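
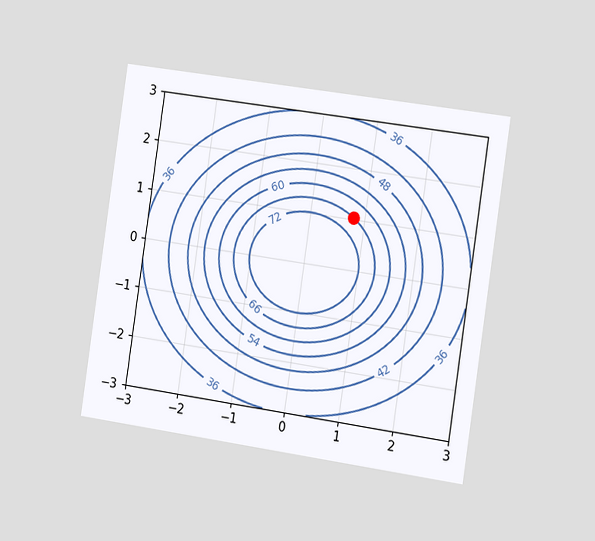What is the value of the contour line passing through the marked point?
The chart is tilted about 8° clockwise and viewed slightly from the right. The marked point sits on the contour labelled 66.

66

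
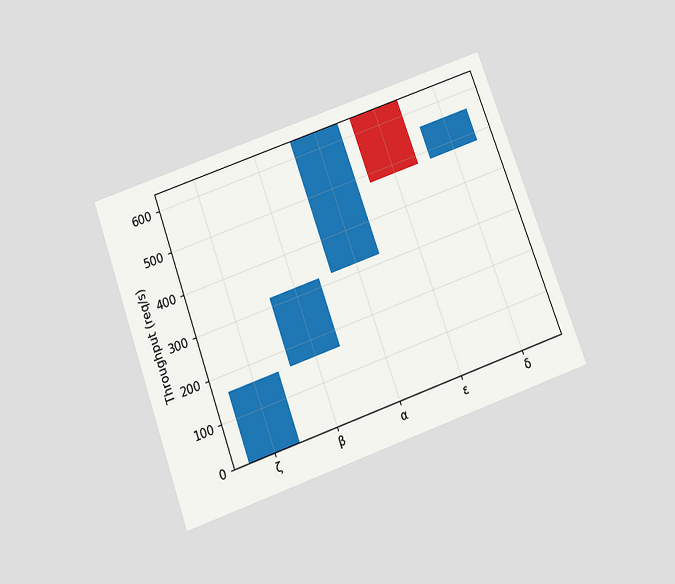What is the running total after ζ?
160req/s

The chart is tilted about 20° counter-clockwise and viewed slightly from below. After ζ the running total reaches 160req/s.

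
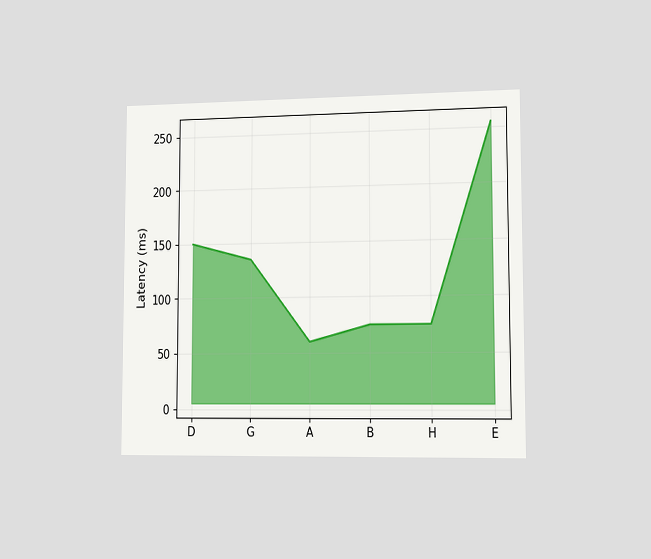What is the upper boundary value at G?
The chart is viewed slightly from the right. At G the upper boundary is at 135ms.

135ms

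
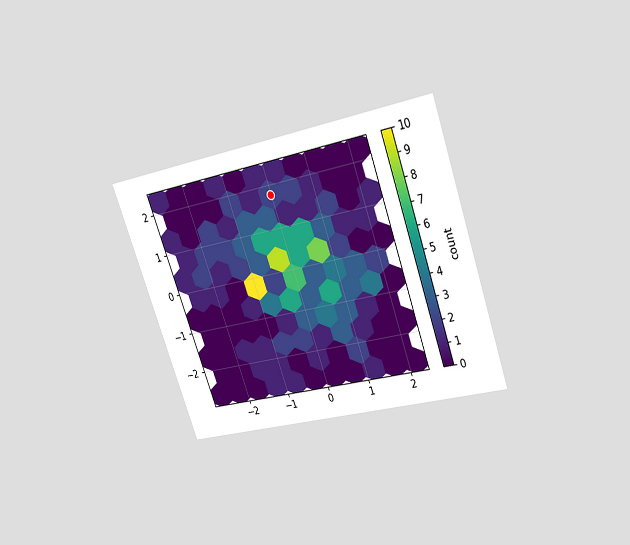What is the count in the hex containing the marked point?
2

The chart is tilted about 20° counter-clockwise and viewed slightly from above. The marked hex reads 2 on the colorbar.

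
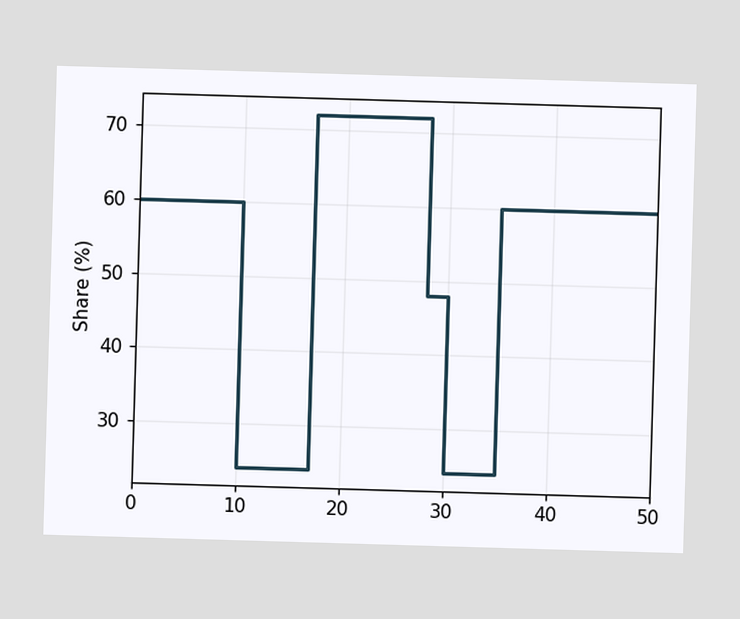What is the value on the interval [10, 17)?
24%

On [10, 17) the step sits at 24%.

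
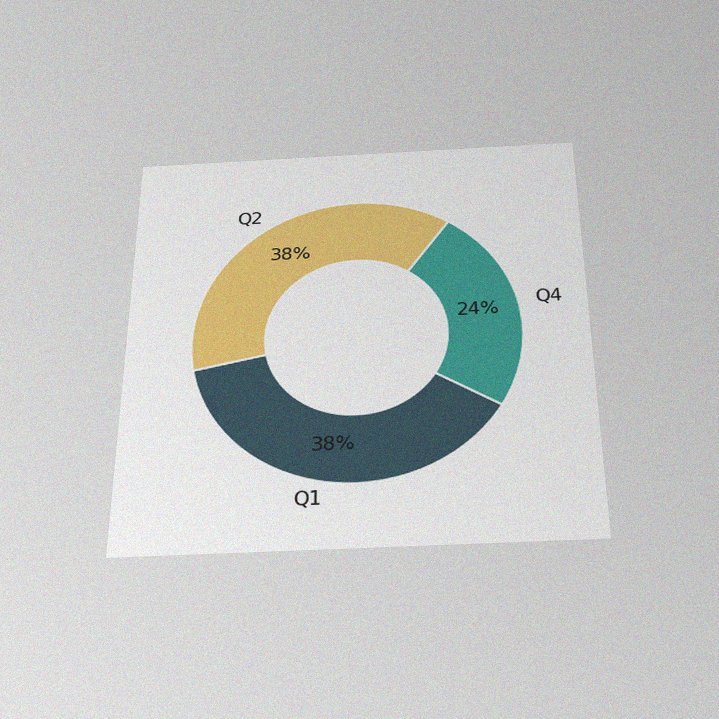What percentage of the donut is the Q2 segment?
The chart is viewed slightly from below, with some photo noise. The Q2 segment takes up 38% of the ring.

38%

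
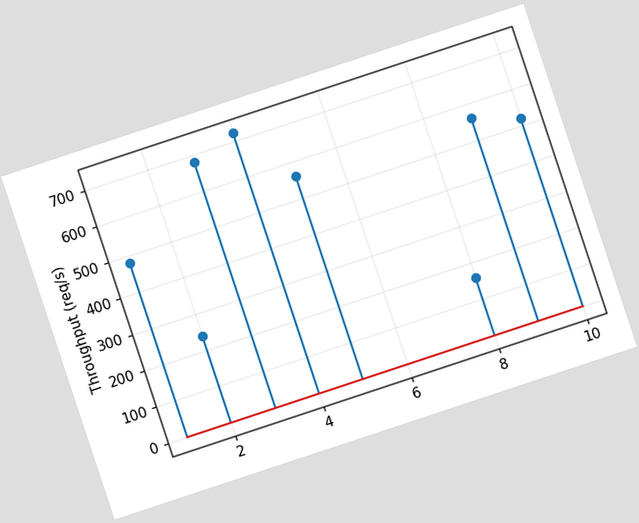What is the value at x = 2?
The chart is tilted about 18° counter-clockwise. The stem at x=2 reaches 240req/s.

240req/s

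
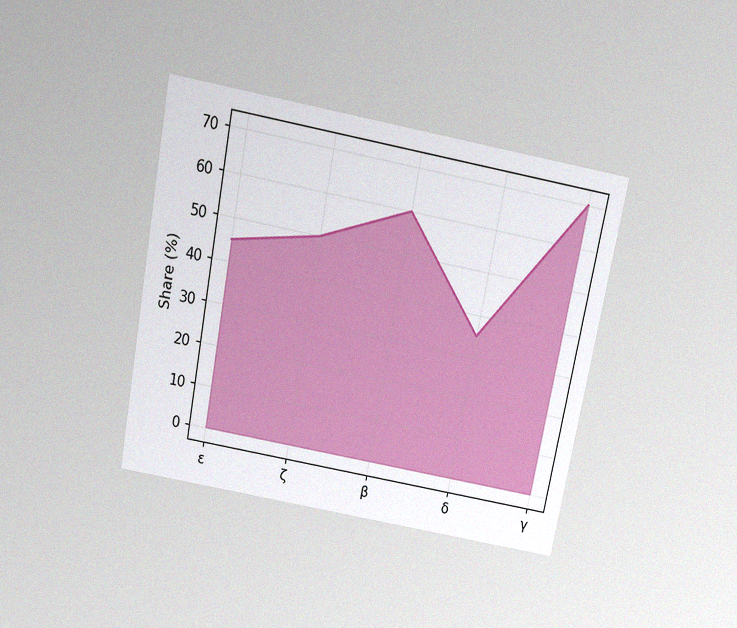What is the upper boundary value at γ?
The chart is tilted about 11° clockwise and viewed slightly from above, with some photo noise. At γ the upper boundary is at 70%.

70%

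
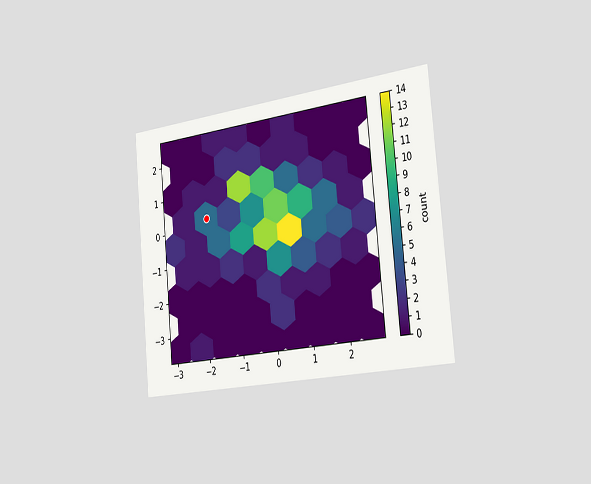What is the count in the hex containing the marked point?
5

The chart is tilted about 5° counter-clockwise and viewed slightly from the right. The marked hex reads 5 on the colorbar.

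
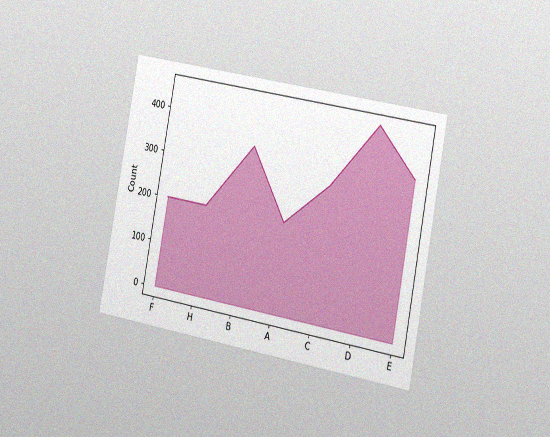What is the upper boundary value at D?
450

The chart is tilted about 11° clockwise and viewed slightly from the right, with some photo noise. At D the upper boundary is at 450.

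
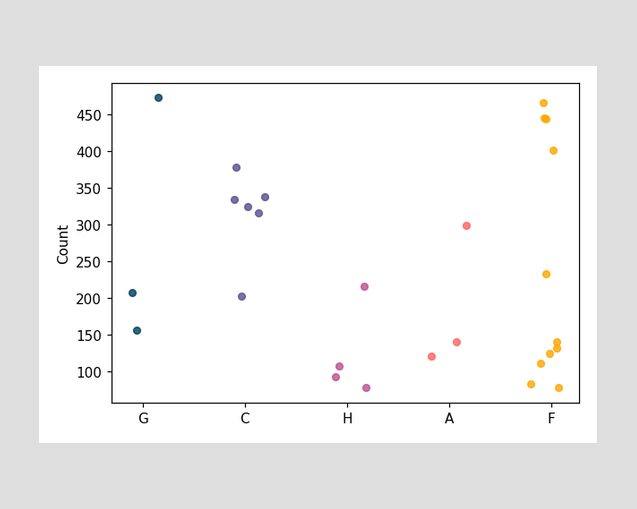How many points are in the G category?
Counting the markers in the G column gives 3.

3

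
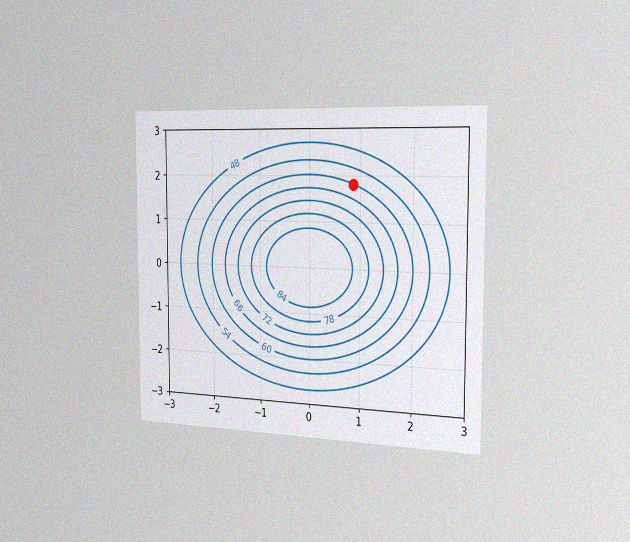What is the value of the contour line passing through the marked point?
The chart is viewed slightly from the right, with some photo noise. The marked point sits on the contour labelled 60.

60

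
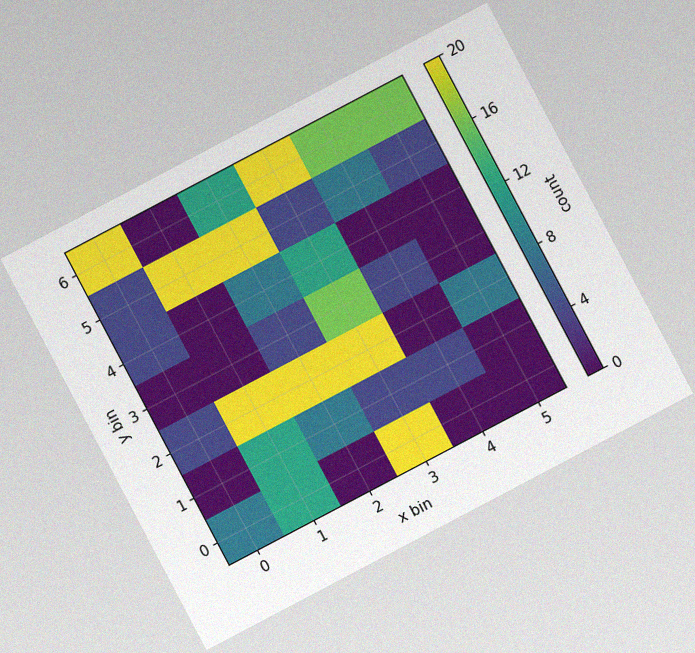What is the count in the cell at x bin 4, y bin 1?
The chart is tilted about 28° counter-clockwise, with some photo noise. Matching the cell (4, 1) against the colorbar gives 4.

4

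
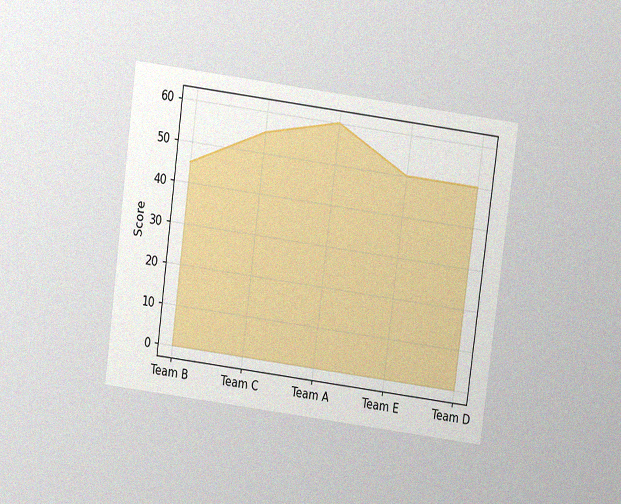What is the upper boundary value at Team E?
The chart is tilted about 8° clockwise and viewed slightly from above, with some photo noise. At Team E the upper boundary is at 50.

50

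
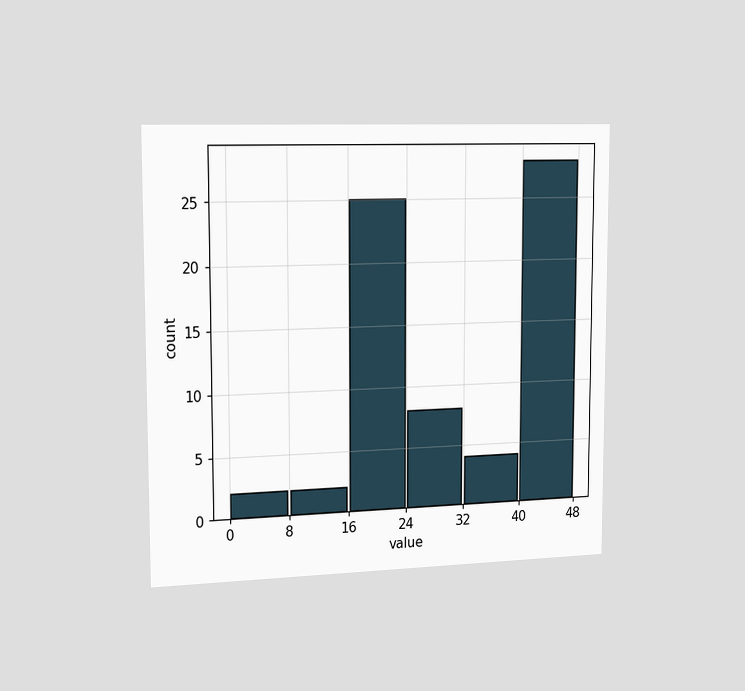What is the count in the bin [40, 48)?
28

The chart is viewed slightly from the left. The [40, 48) bin has height 28.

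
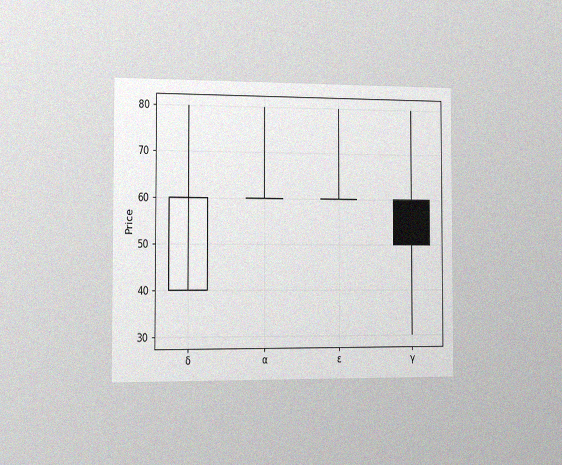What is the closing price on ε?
60

The chart is viewed slightly from the left, with some photo noise. The ε candle closes at 60.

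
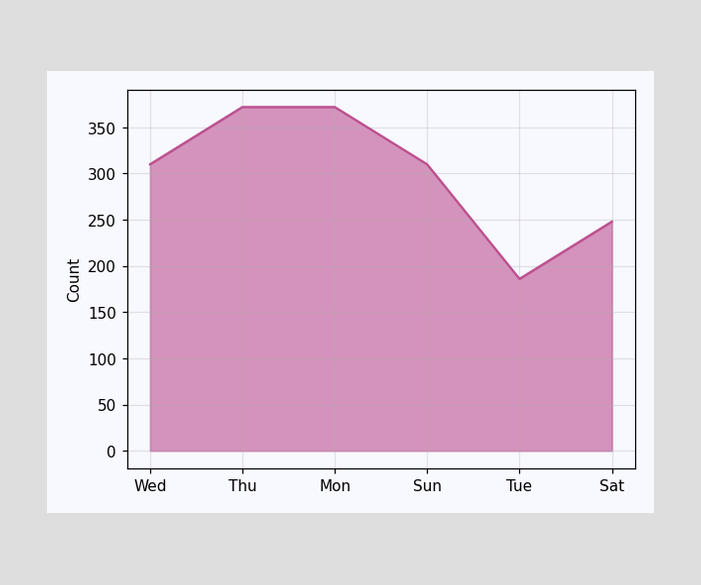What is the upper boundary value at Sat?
At Sat the upper boundary is at 248.

248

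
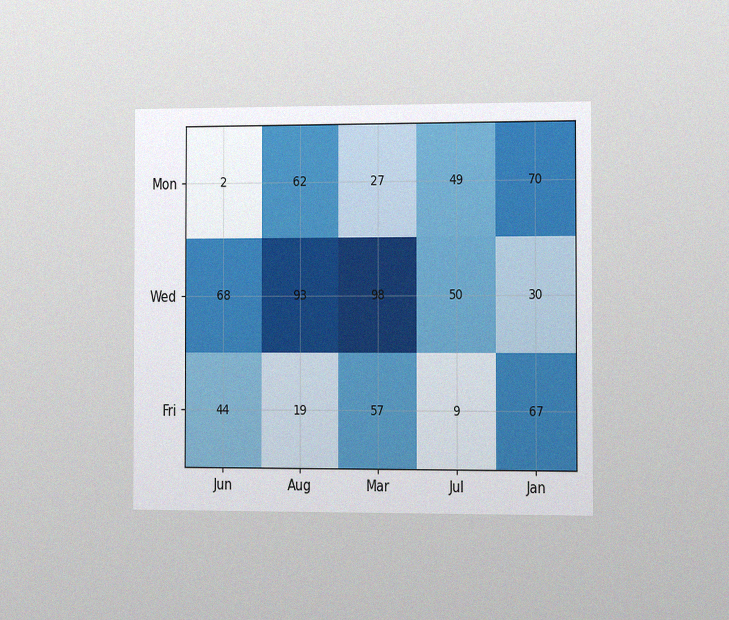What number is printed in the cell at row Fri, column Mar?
57

The chart is viewed slightly from the right, with some photo noise. The (Fri, Mar) cell reads 57.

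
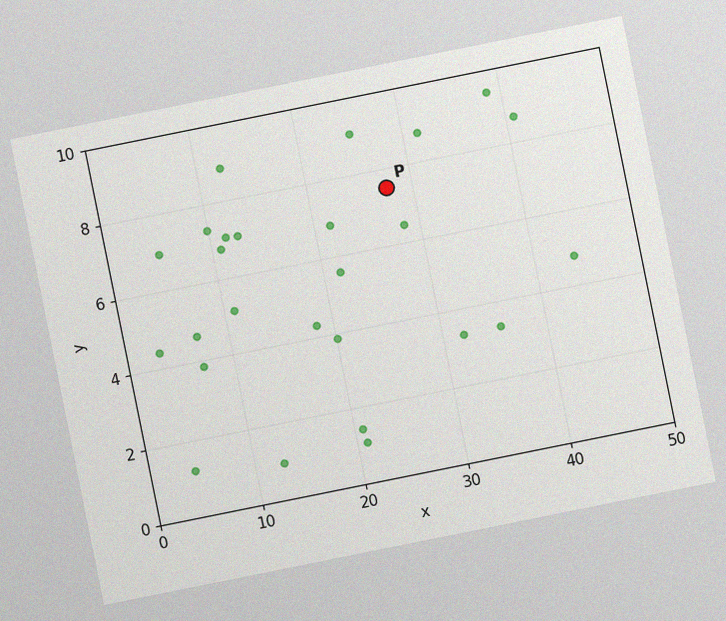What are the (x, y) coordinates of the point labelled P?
(27.5, 7.5)

The chart is tilted about 11° counter-clockwise, with some photo noise. Following the gridlines from P to each axis, P sits at (27.5, 7.5).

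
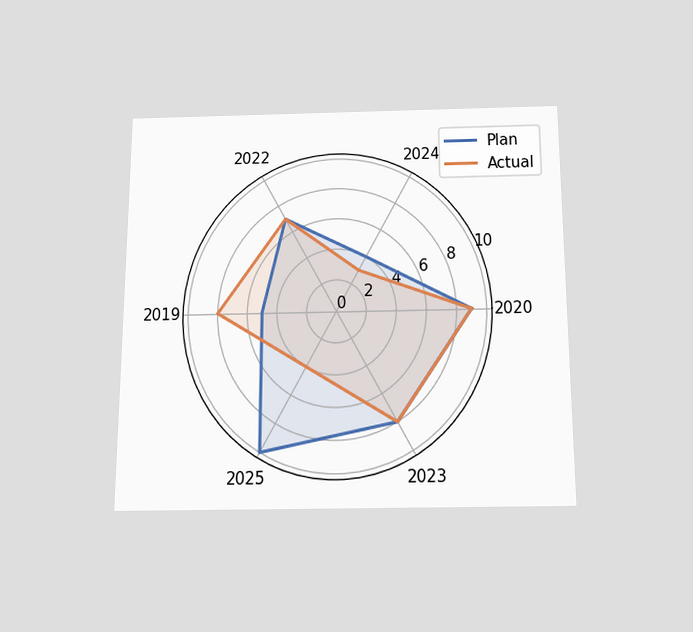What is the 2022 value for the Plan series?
7

The chart is viewed slightly from below. On the 2022 axis, Plan reaches 7.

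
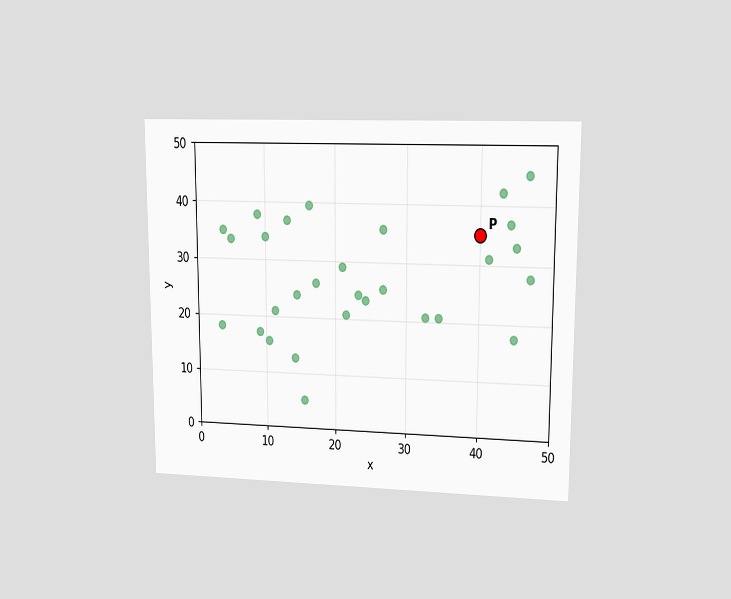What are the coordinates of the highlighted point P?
(40, 35)

The chart is viewed at a slight angle. Following the gridlines from P to each axis, P sits at (40, 35).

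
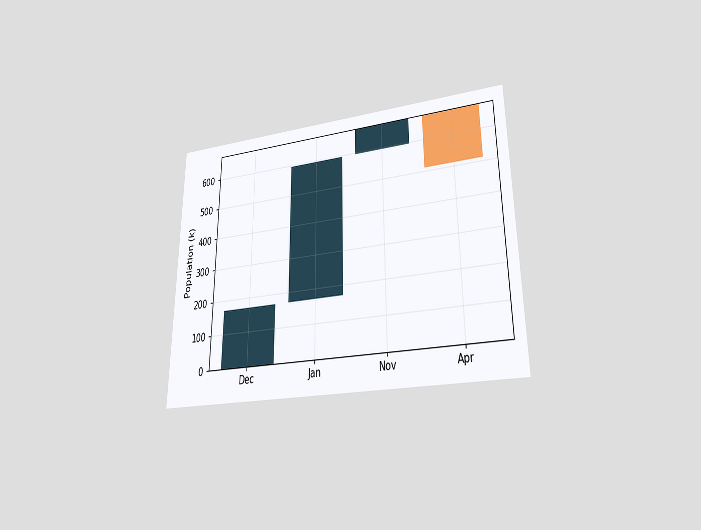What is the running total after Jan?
595k

The chart is viewed at a slight angle. After Jan the running total reaches 595k.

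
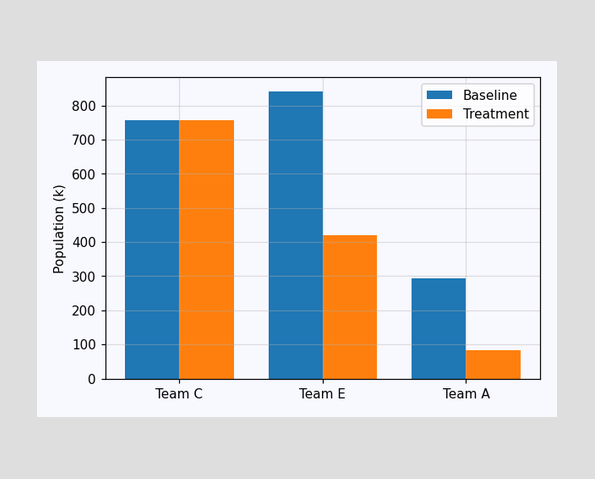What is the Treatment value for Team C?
756k

The Treatment bar at Team C reaches 756k on the y-axis.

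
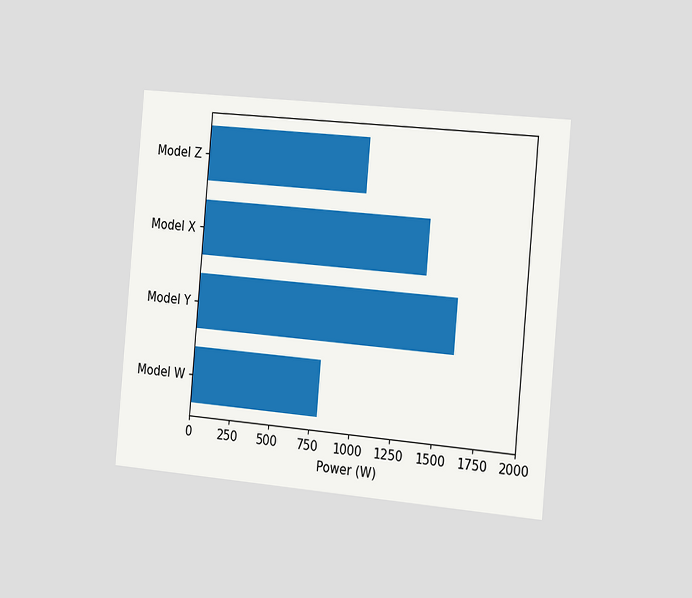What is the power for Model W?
800W

The chart is tilted about 5° clockwise and viewed slightly from the right. Reading along the chart's x-axis, the Model W bar reaches 800W.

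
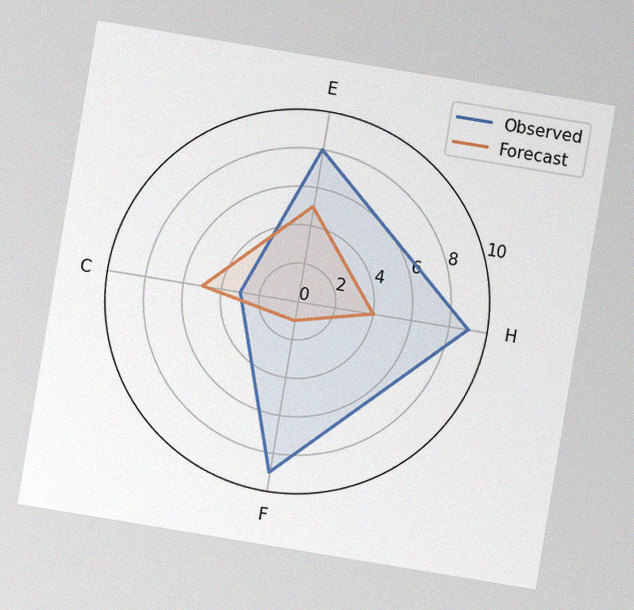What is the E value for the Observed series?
The chart is tilted about 9° clockwise, with some photo noise. On the E axis, Observed reaches 8.

8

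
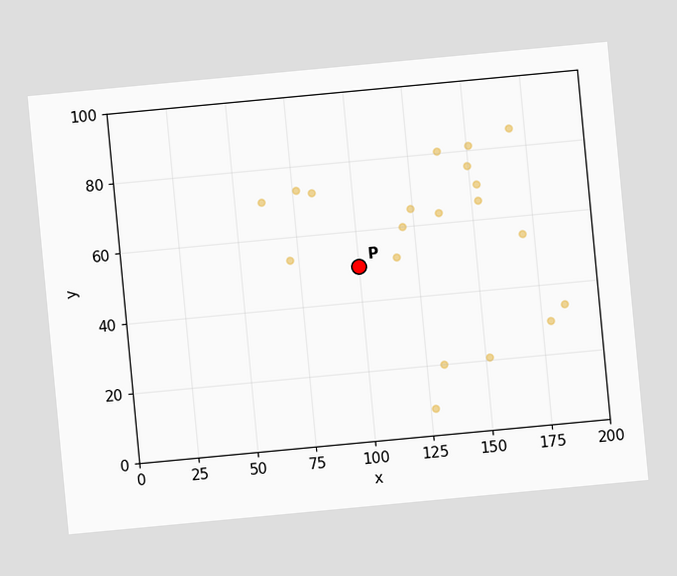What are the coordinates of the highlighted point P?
(100, 50)

The chart is tilted about 5° counter-clockwise. Following the gridlines from P to each axis, P sits at (100, 50).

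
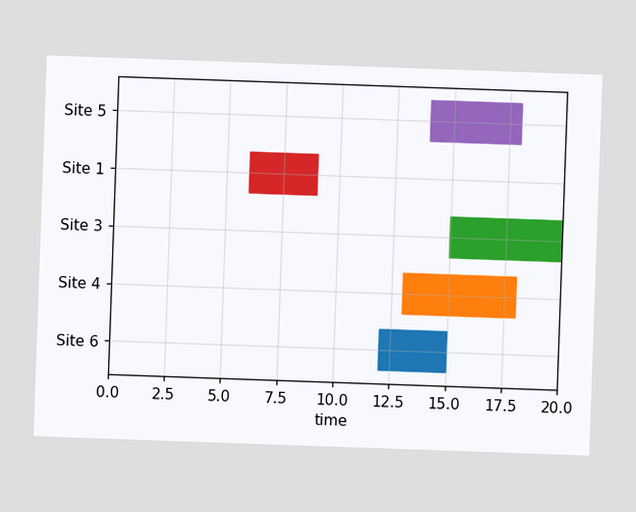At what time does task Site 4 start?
13

The chart is tilted about 2° clockwise. The Site 4 bar begins at t=13.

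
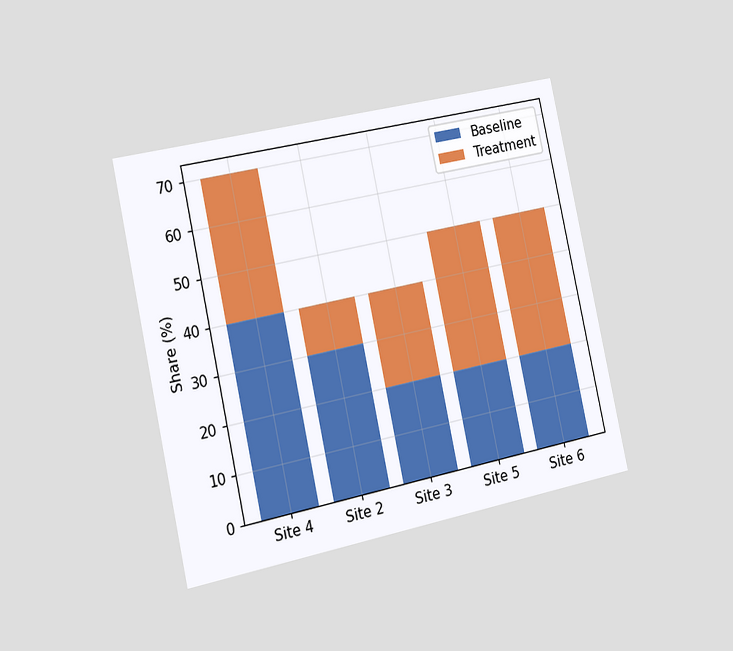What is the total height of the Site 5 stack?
50%

The chart is tilted about 12° counter-clockwise and viewed slightly from the left. The Site 5 stack's top reaches 50% on the y-axis.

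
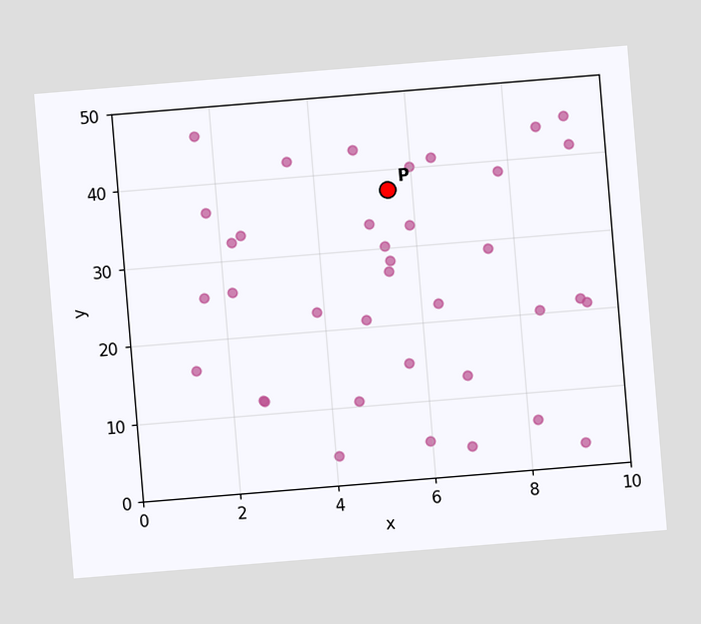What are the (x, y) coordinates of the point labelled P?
(5.5, 37.5)

The chart is tilted about 5° counter-clockwise. Following the gridlines from P to each axis, P sits at (5.5, 37.5).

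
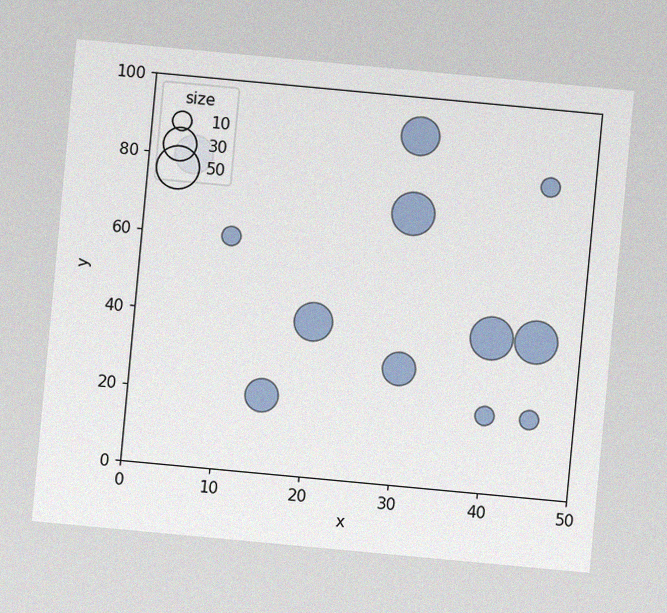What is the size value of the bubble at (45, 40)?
The chart is tilted about 5° clockwise, with some photo noise. Matching the bubble at (45, 40) against the size legend gives 50.

50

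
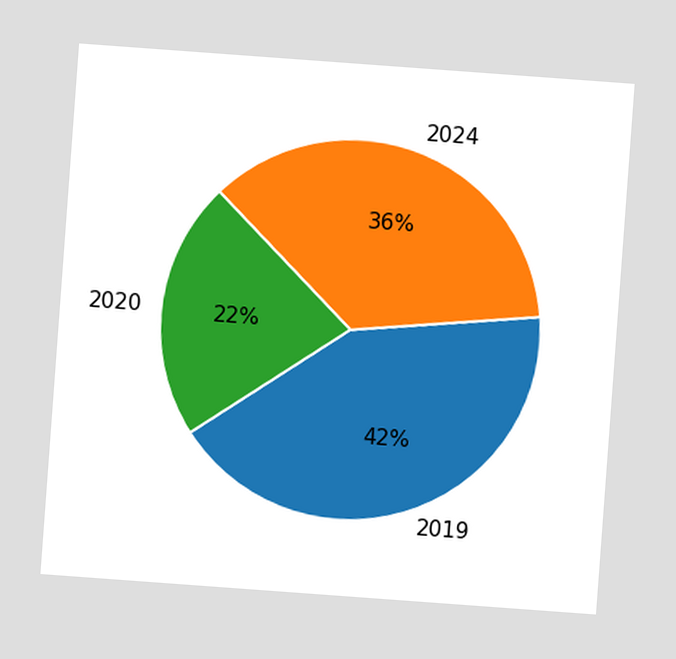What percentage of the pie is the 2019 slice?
42%

The chart is tilted about 4° clockwise. The 2019 slice takes up 42% of the pie.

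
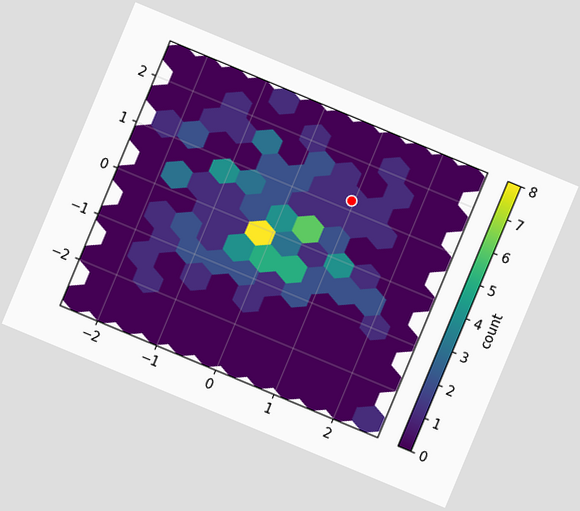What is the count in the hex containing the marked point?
1

The chart is tilted about 23° clockwise. The marked hex reads 1 on the colorbar.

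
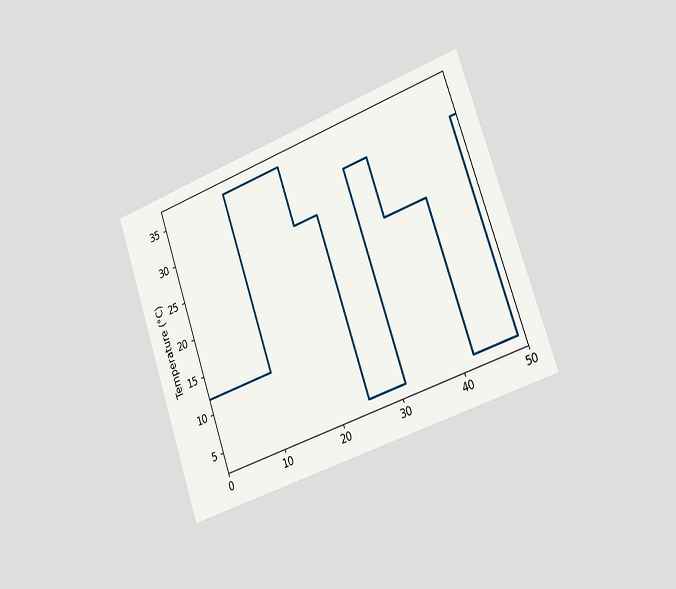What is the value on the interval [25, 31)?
4°C

The chart is tilted about 19° counter-clockwise and viewed slightly from the right. On [25, 31) the step sits at 4°C.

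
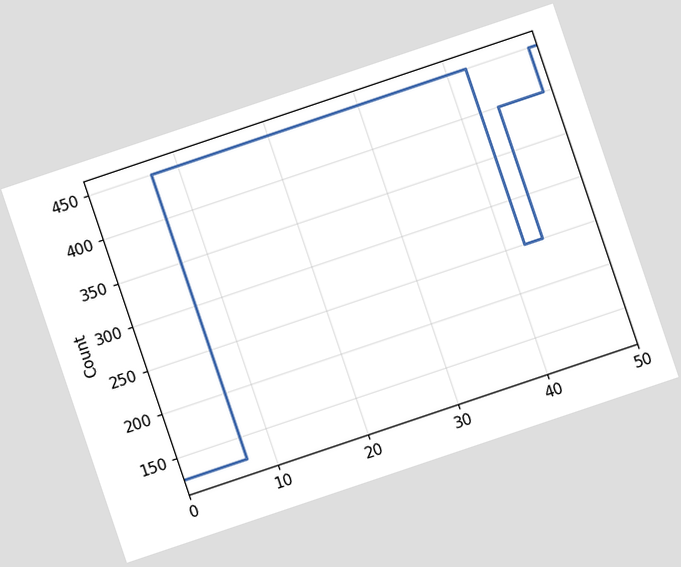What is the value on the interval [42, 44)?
The chart is tilted about 19° counter-clockwise. On [42, 44) the step sits at 250.

250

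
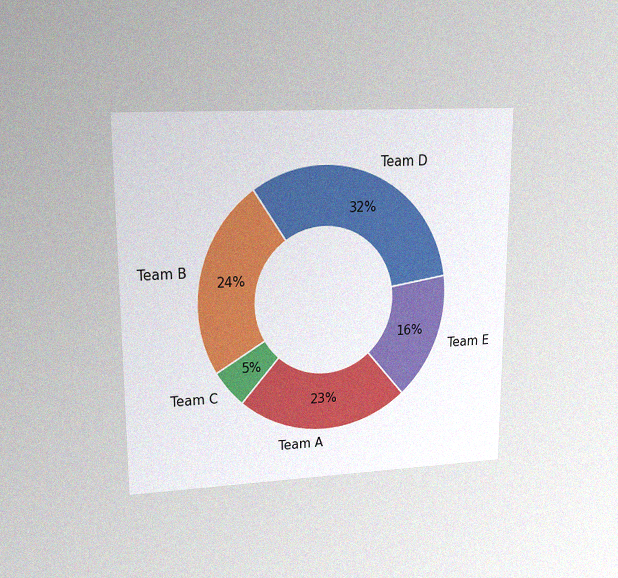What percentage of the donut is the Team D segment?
32%

The chart is viewed at a slight angle, with some photo noise. The Team D segment takes up 32% of the ring.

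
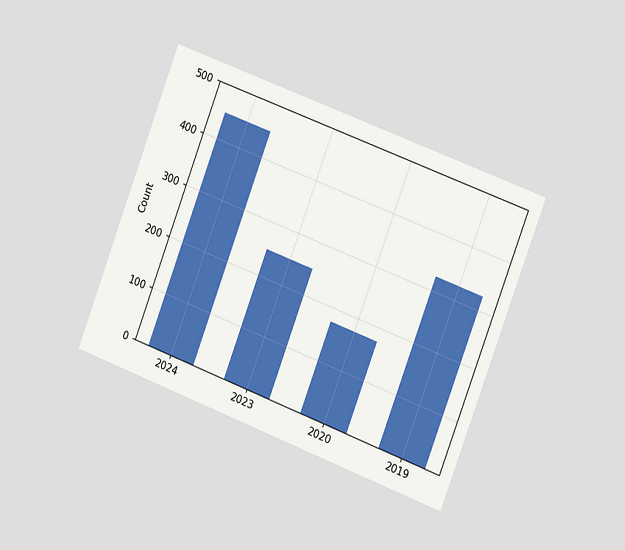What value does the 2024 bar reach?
The chart is tilted about 21° clockwise and viewed slightly from the right. Reading along the chart's y-axis, the 2024 bar reaches 450.

450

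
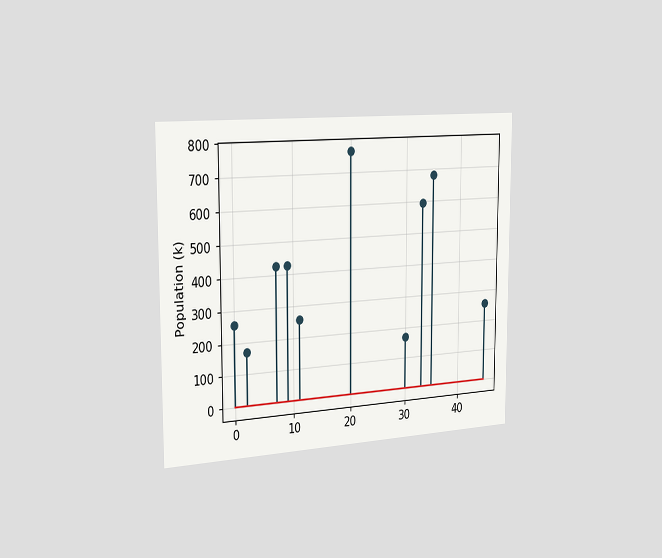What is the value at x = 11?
255k

The chart is viewed slightly from the left. The stem at x=11 reaches 255k.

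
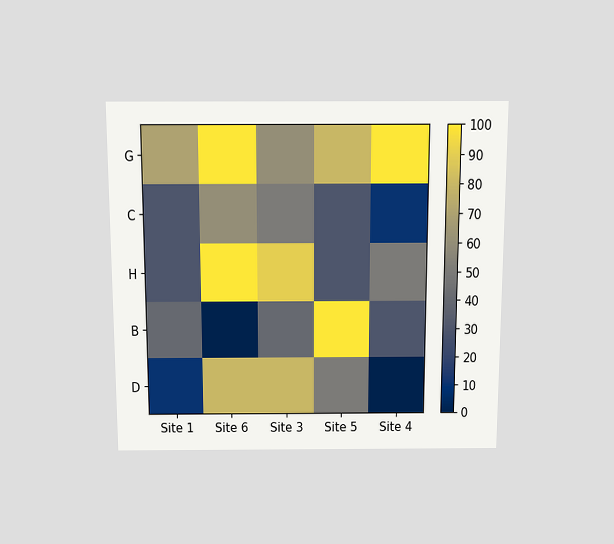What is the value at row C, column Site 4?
The chart is viewed slightly from above. Matching cell (C, Site 4) against the colorbar gives 10.

10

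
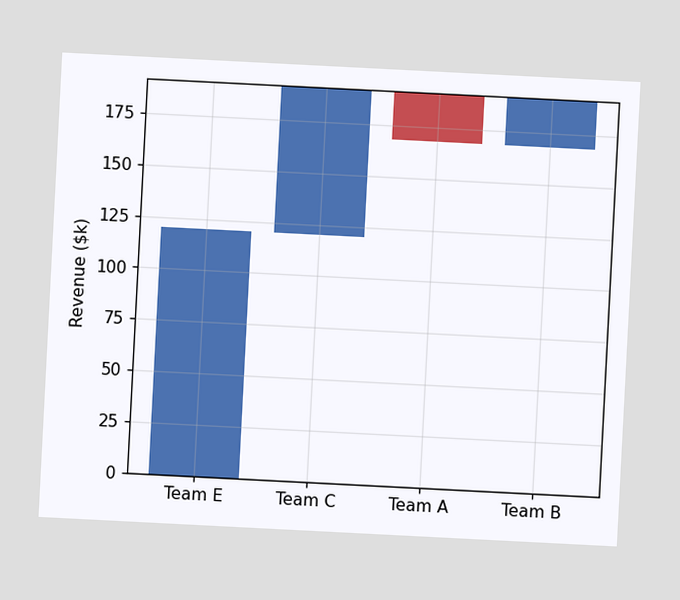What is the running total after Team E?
The chart is tilted about 3° clockwise. After Team E the running total reaches $120k.

$120k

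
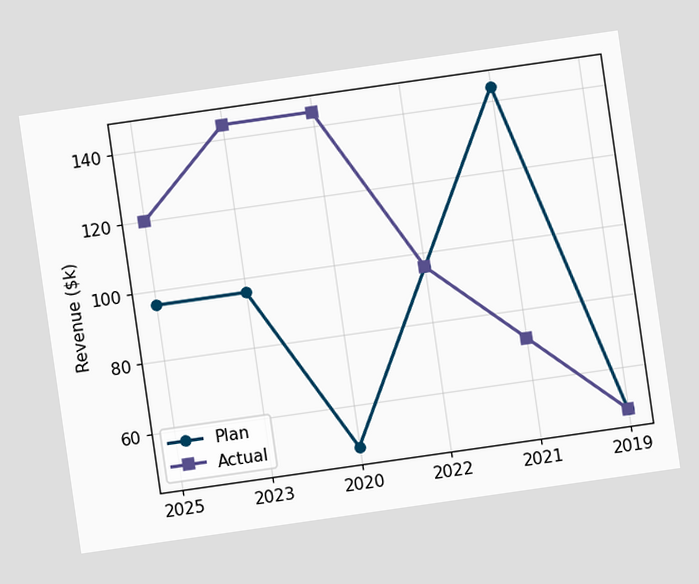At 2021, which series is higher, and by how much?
The chart is tilted about 8° counter-clockwise. At 2021, Plan sits above the other line by $72k.

Plan, by $72k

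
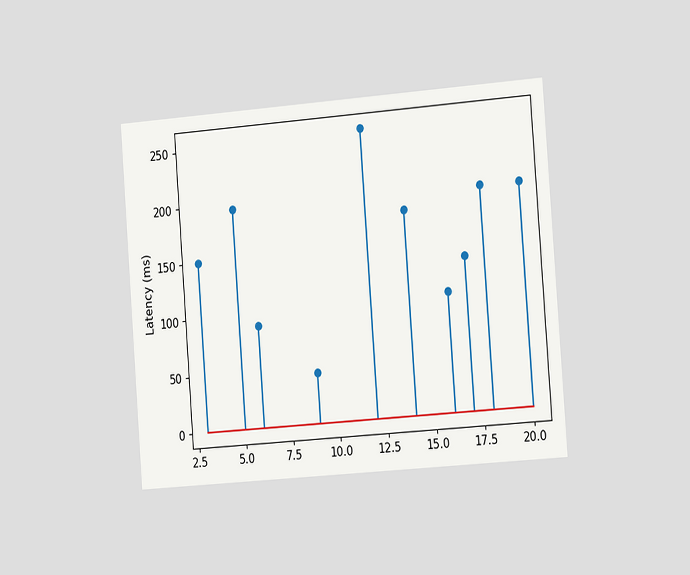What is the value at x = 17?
The chart is tilted about 4° counter-clockwise and viewed slightly from the right. The stem at x=17 reaches 135ms.

135ms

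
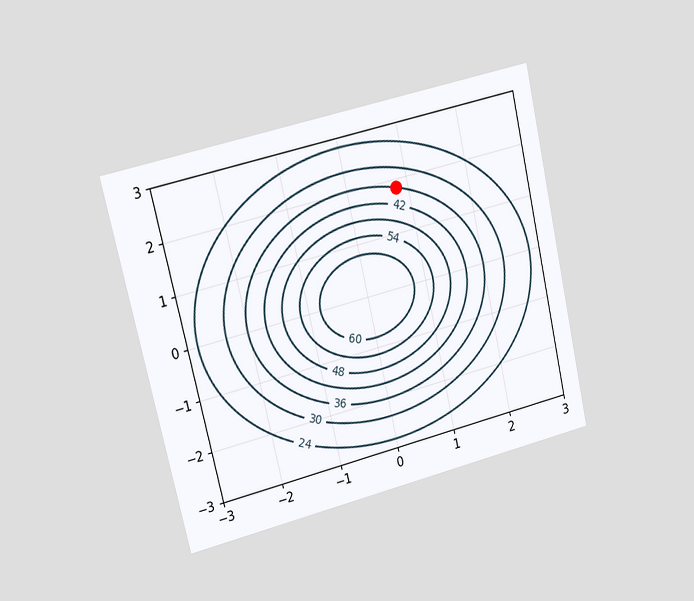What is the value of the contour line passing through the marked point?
The chart is tilted about 13° counter-clockwise and viewed at a slight angle. The marked point sits on the contour labelled 36.

36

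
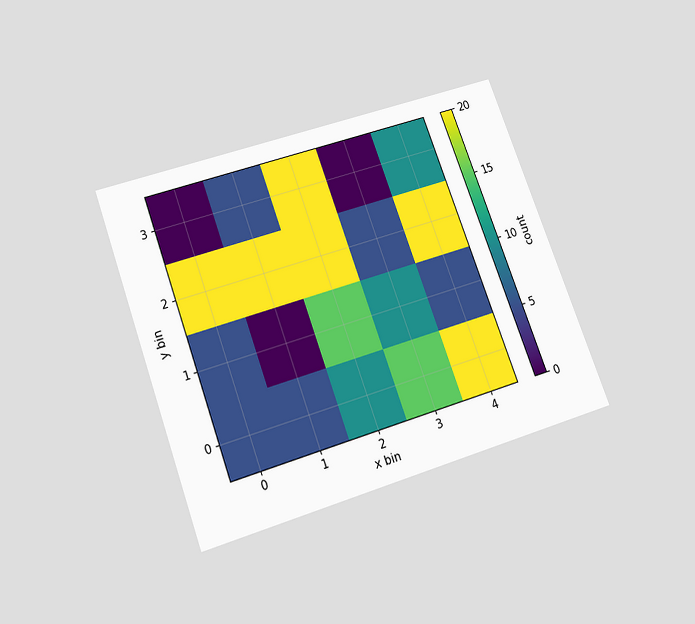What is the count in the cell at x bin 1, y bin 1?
0

The chart is tilted about 20° counter-clockwise and viewed slightly from below. Matching the cell (1, 1) against the colorbar gives 0.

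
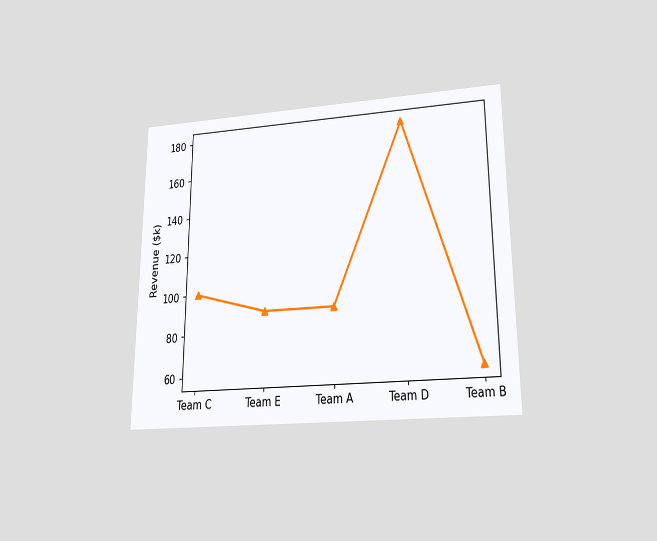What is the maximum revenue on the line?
The chart is viewed slightly from below. The highest point is at Team D, and reading across to the y-axis gives $180k.

$180k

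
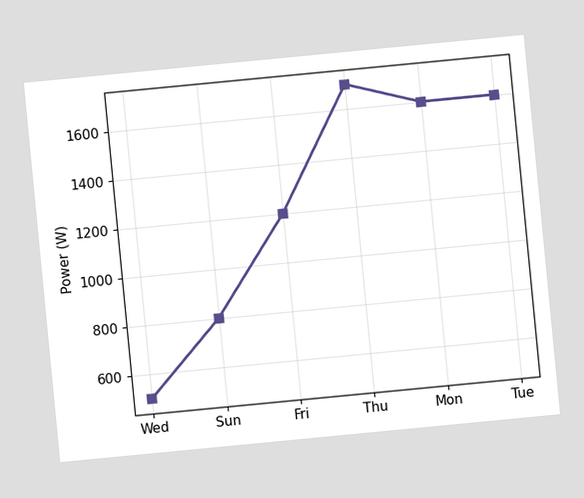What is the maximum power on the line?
1700W

The chart is tilted about 5° counter-clockwise. The highest point is at Thu, and reading across to the y-axis gives 1700W.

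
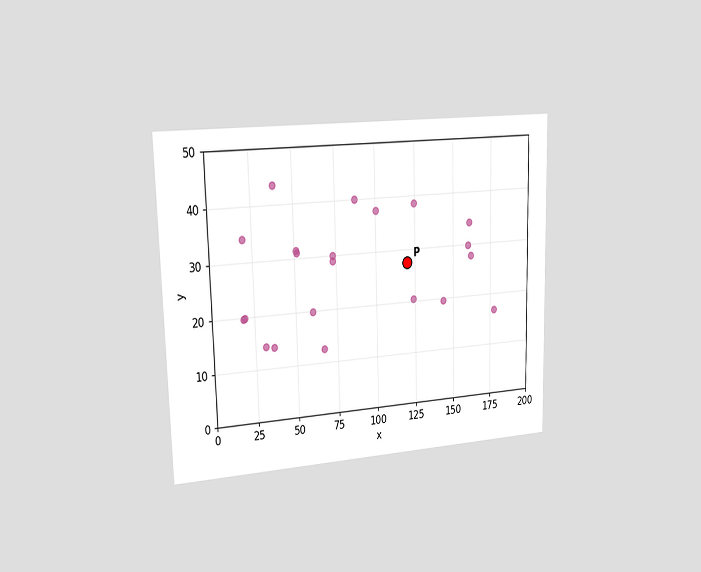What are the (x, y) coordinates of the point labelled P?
(120, 27.5)

The chart is viewed slightly from the left. Following the gridlines from P to each axis, P sits at (120, 27.5).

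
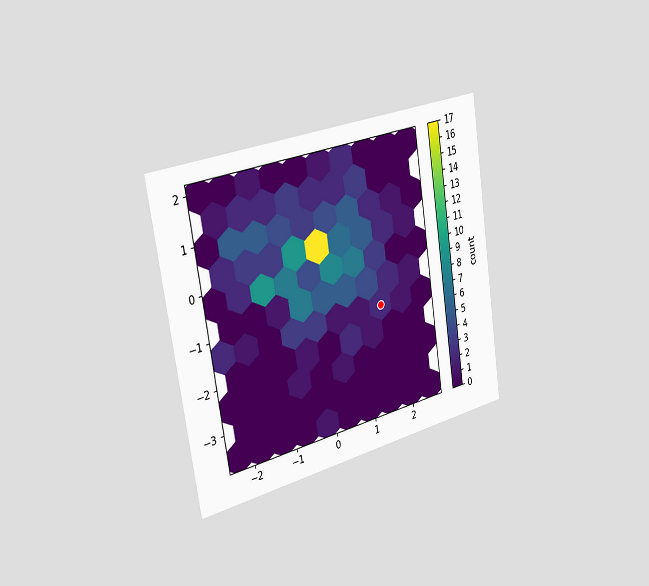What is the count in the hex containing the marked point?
The chart is tilted about 9° counter-clockwise and viewed slightly from the left. The marked hex reads 2 on the colorbar.

2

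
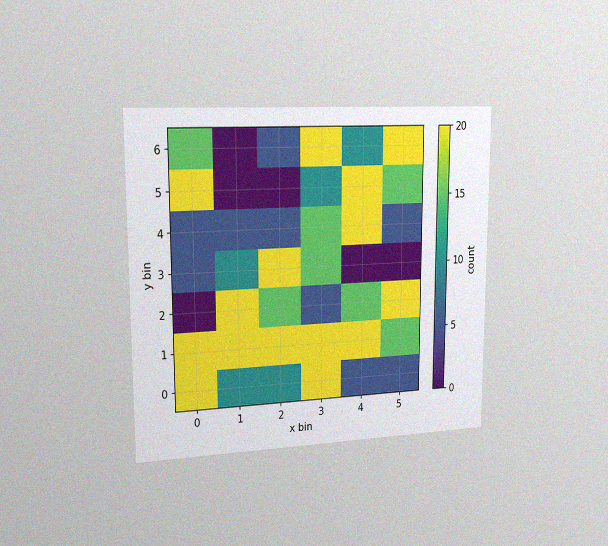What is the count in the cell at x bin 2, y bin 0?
10

The chart is viewed slightly from the left, with some photo noise. Matching the cell (2, 0) against the colorbar gives 10.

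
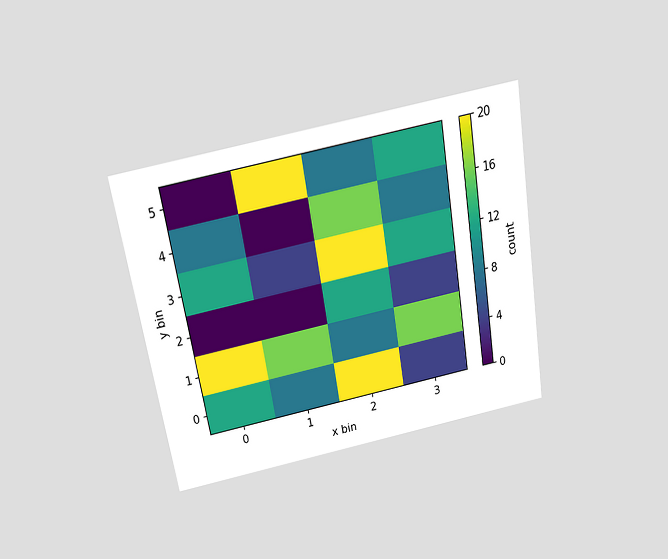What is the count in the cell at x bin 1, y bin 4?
0

The chart is tilted about 9° counter-clockwise and viewed slightly from above. Matching the cell (1, 4) against the colorbar gives 0.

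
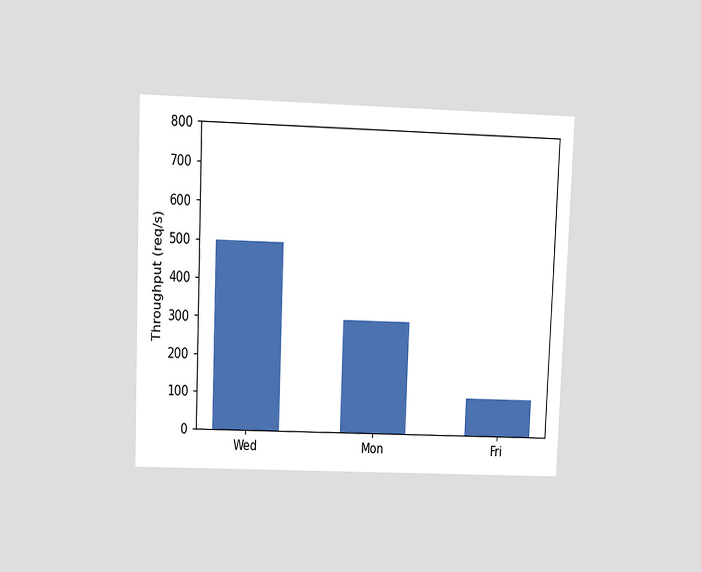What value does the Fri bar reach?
The chart is tilted about 2° clockwise and viewed at a slight angle. Reading along the chart's y-axis, the Fri bar reaches 100req/s.

100req/s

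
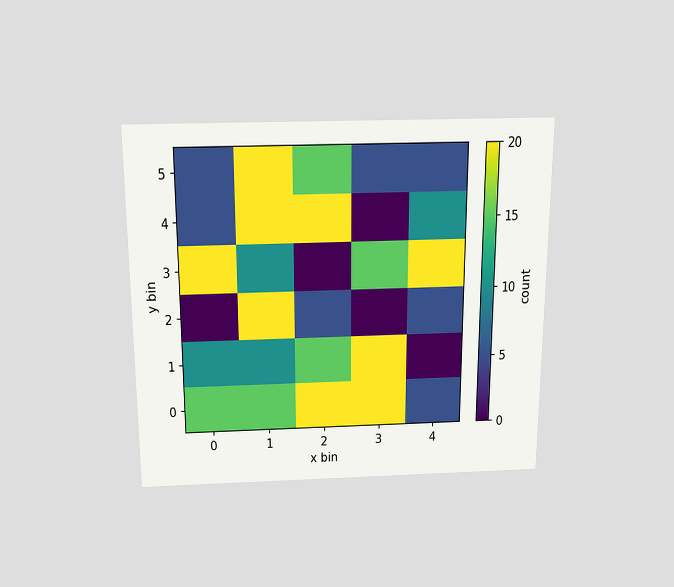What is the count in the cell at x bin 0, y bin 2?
0

The chart is viewed slightly from above. Matching the cell (0, 2) against the colorbar gives 0.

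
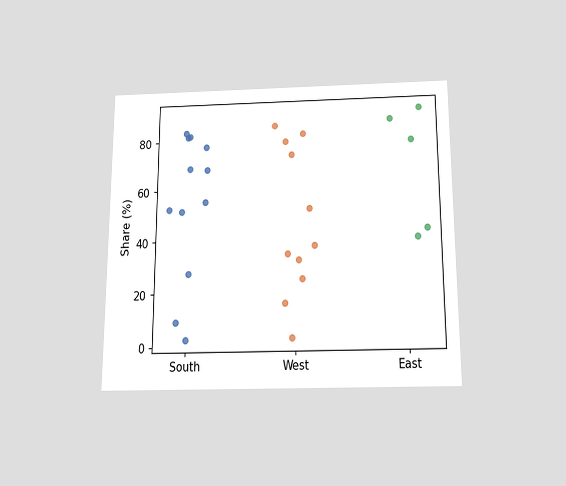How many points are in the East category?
The chart is viewed slightly from below. Counting the markers in the East column gives 5.

5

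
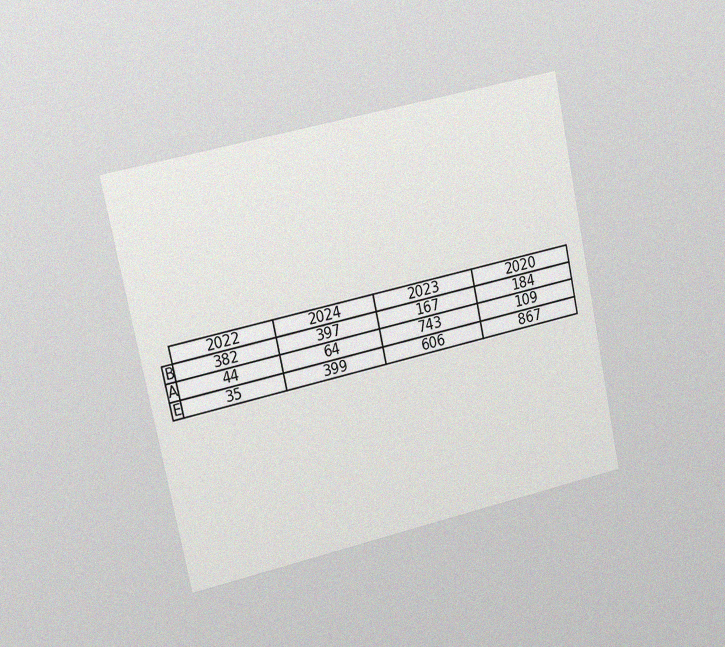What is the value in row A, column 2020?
The chart is tilted about 12° counter-clockwise and viewed slightly from the left, with some photo noise. The (A, 2020) cell reads 109.

109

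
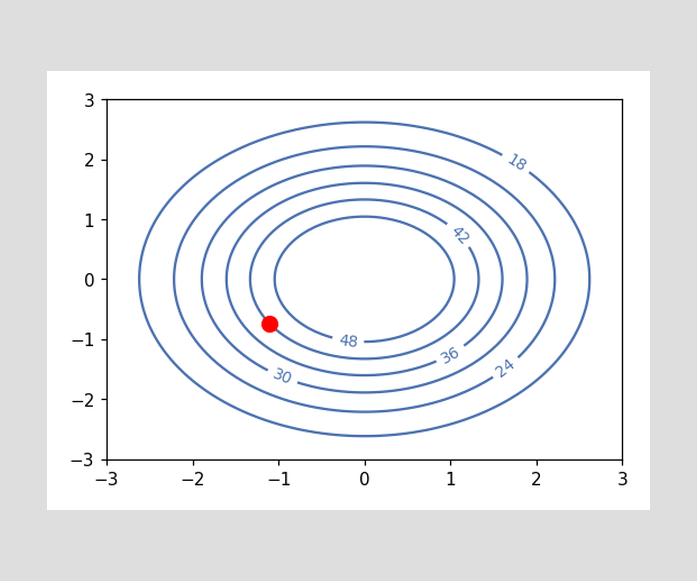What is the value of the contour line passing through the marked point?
The marked point sits on the contour labelled 42.

42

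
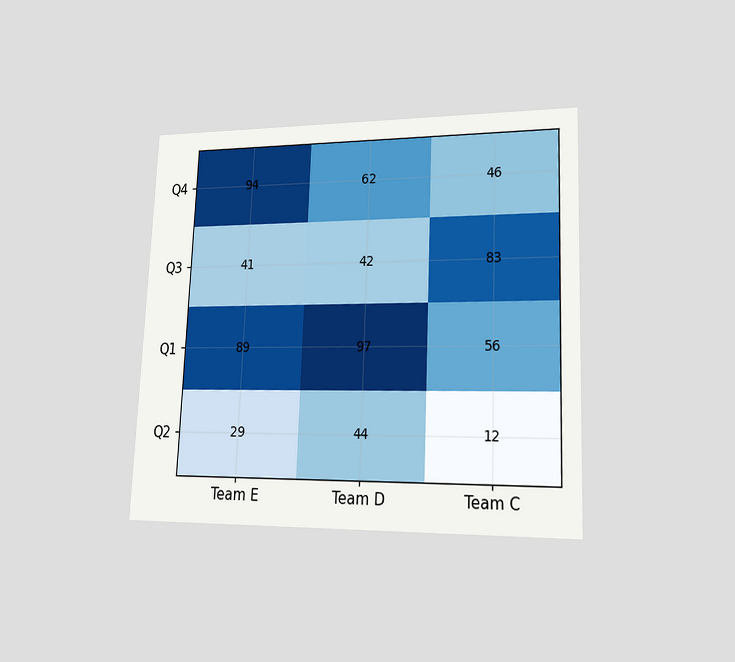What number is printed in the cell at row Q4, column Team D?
The chart is tilted about 2° clockwise and viewed at a slight angle. The (Q4, Team D) cell reads 62.

62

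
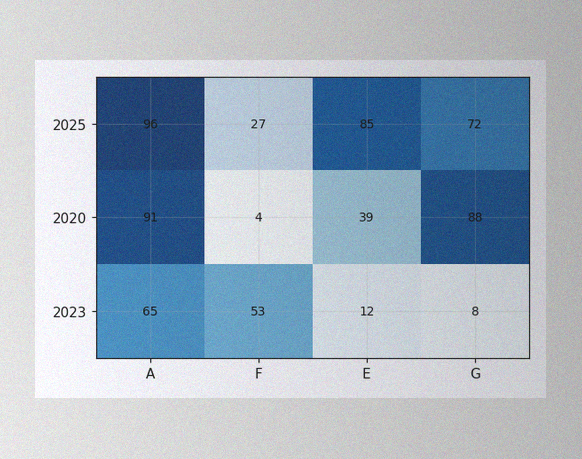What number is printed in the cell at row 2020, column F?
4

The image has some photo noise and uneven lighting. The (2020, F) cell reads 4.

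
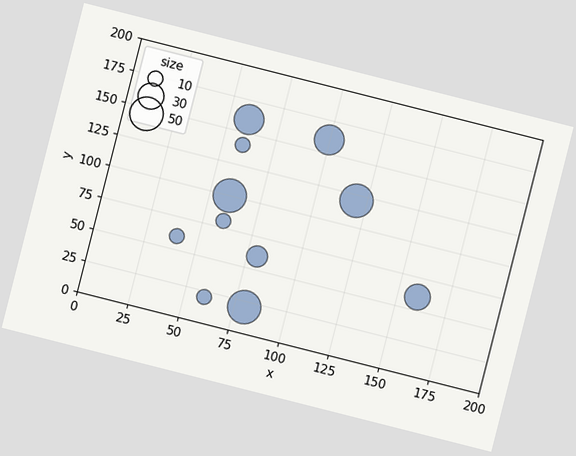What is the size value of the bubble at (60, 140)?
The chart is tilted about 14° clockwise. Matching the bubble at (60, 140) against the size legend gives 10.

10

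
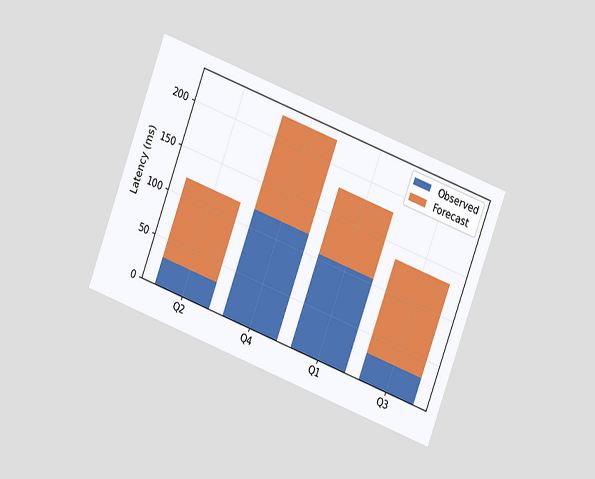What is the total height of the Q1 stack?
180ms

The chart is tilted about 21° clockwise and viewed at a slight angle. The Q1 stack's top reaches 180ms on the y-axis.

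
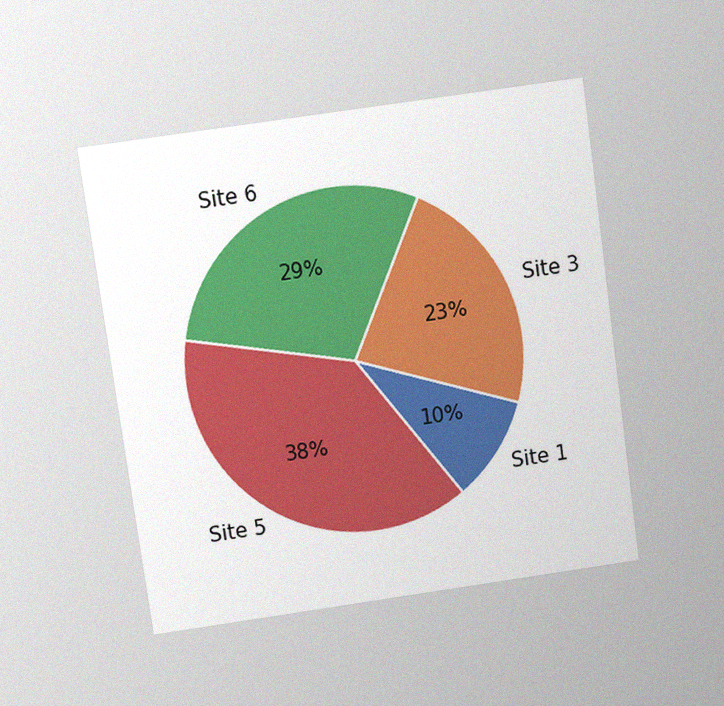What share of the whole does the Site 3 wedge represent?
The chart is tilted about 8° counter-clockwise and viewed at a slight angle, with some photo noise. The Site 3 slice takes up 23% of the pie.

23%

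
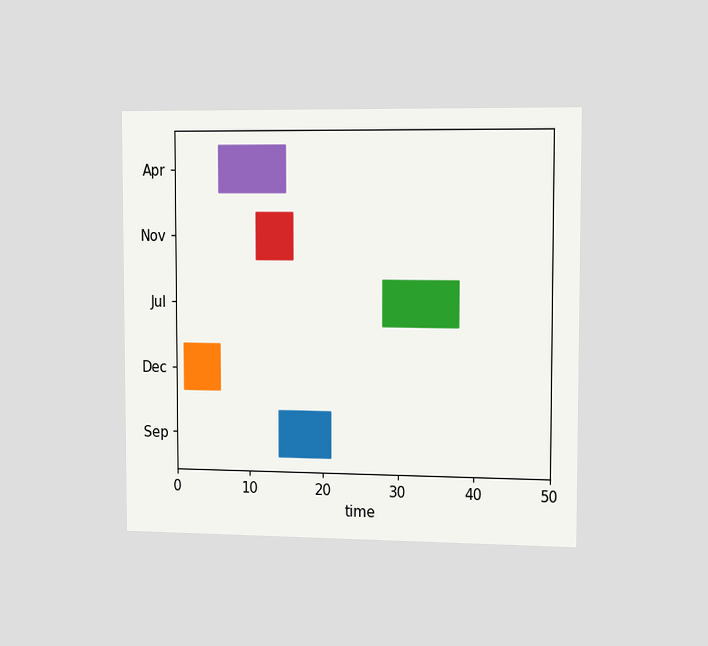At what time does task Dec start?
1

The chart is viewed slightly from the right. The Dec bar begins at t=1.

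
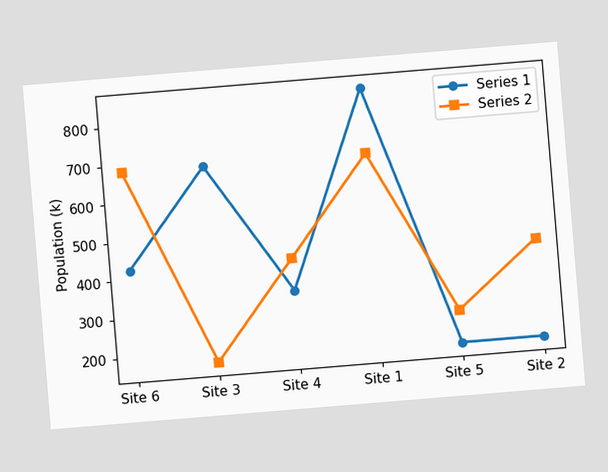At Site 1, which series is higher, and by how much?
Series 1, by 170k

The chart is tilted about 5° counter-clockwise. At Site 1, Series 1 sits above the other line by 170k.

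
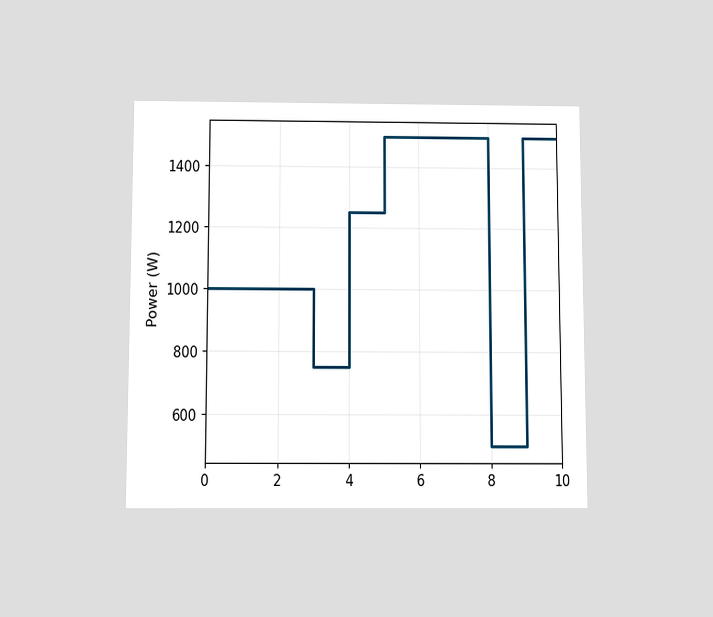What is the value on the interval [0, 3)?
1000W

The chart is viewed slightly from below. On [0, 3) the step sits at 1000W.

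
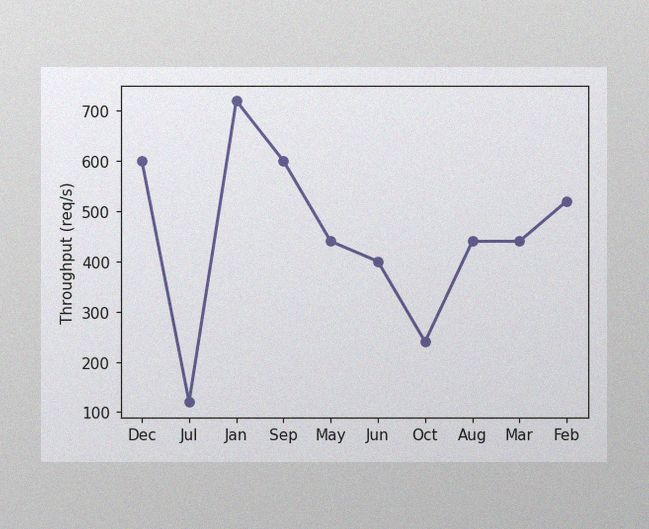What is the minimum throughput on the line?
120req/s

The image has some photo noise and uneven lighting. The lowest point is at Jul, and reading across to the y-axis gives 120req/s.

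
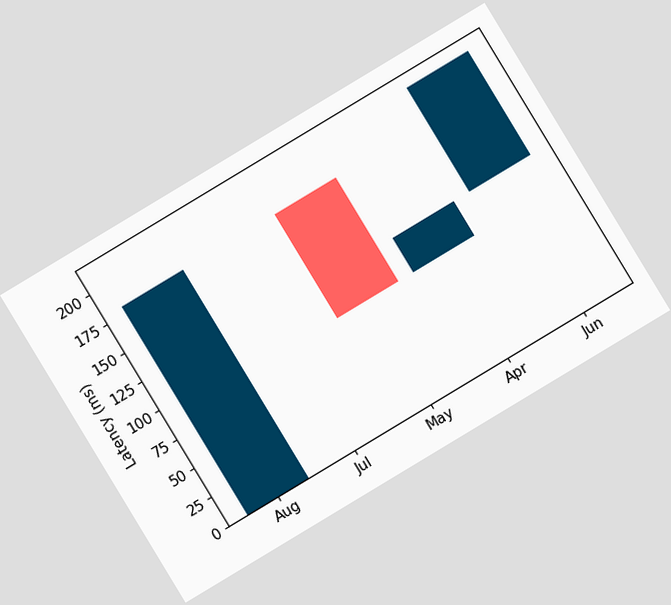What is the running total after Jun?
The chart is tilted about 31° counter-clockwise. After Jun the running total reaches 210ms.

210ms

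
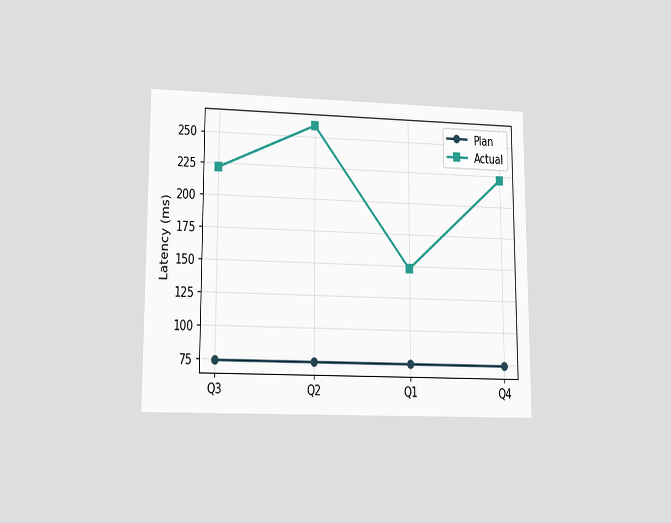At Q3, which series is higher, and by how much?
Actual, by 148ms

The chart is viewed at a slight angle. At Q3, Actual sits above the other line by 148ms.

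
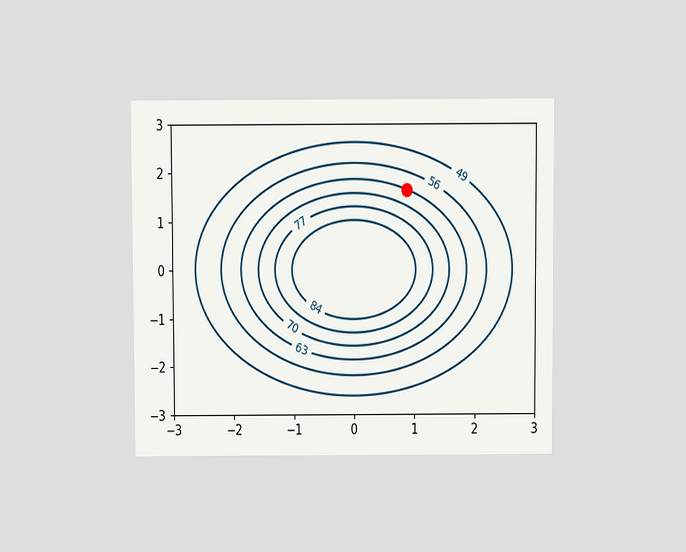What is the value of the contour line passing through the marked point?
The chart is viewed slightly from above. The marked point sits on the contour labelled 63.

63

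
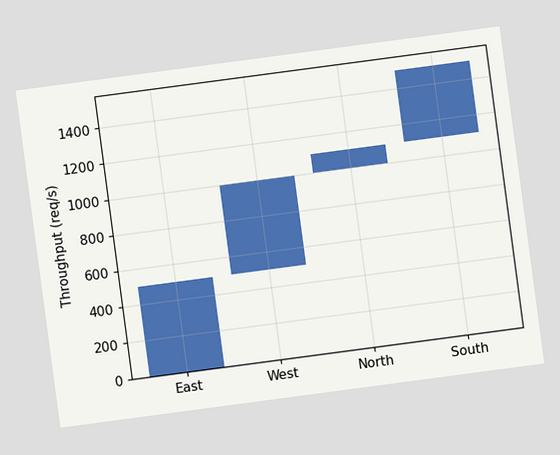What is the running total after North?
1100req/s

The chart is tilted about 8° counter-clockwise. After North the running total reaches 1100req/s.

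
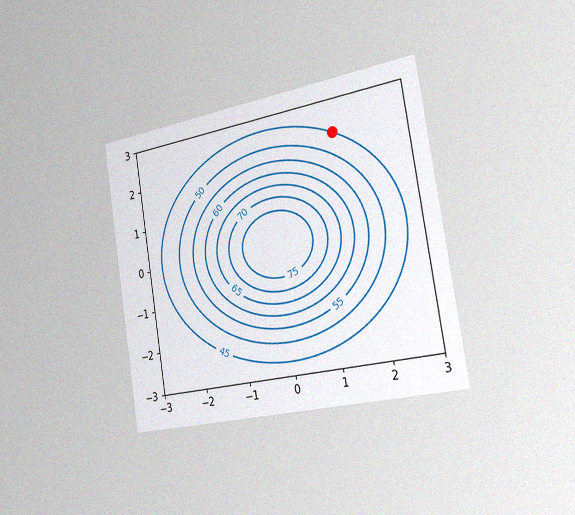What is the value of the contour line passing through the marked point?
The chart is tilted about 9° counter-clockwise and viewed slightly from the right, with some photo noise. The marked point sits on the contour labelled 45.

45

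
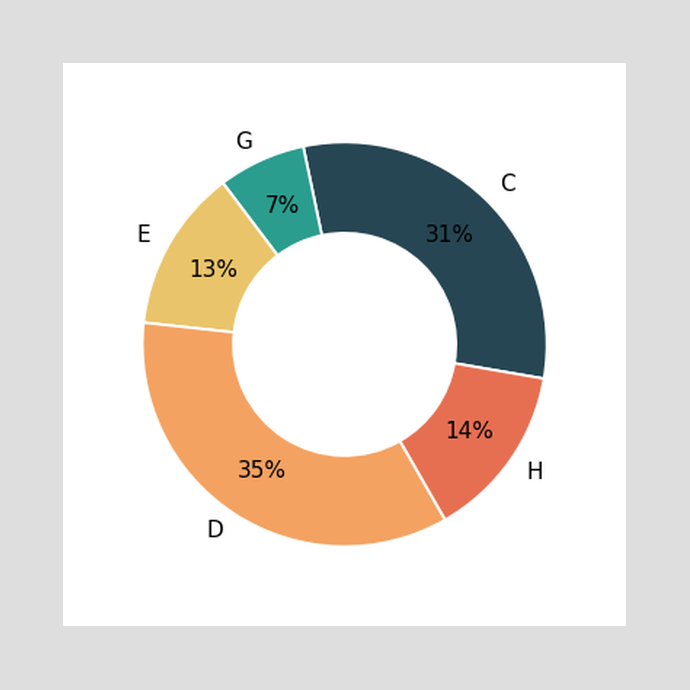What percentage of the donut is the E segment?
13%

The E segment takes up 13% of the ring.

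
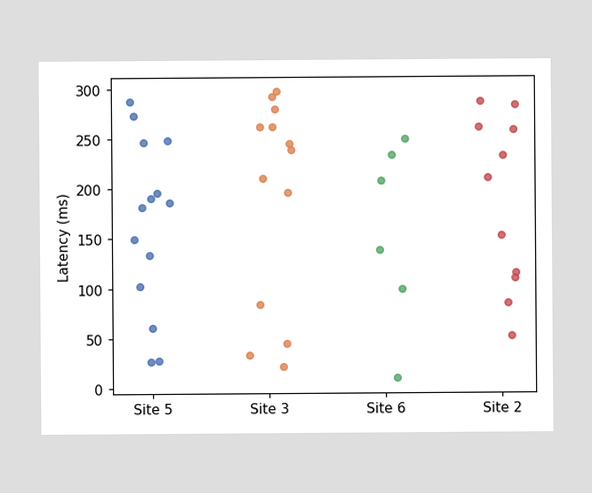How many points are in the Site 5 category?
Counting the markers in the Site 5 column gives 14.

14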